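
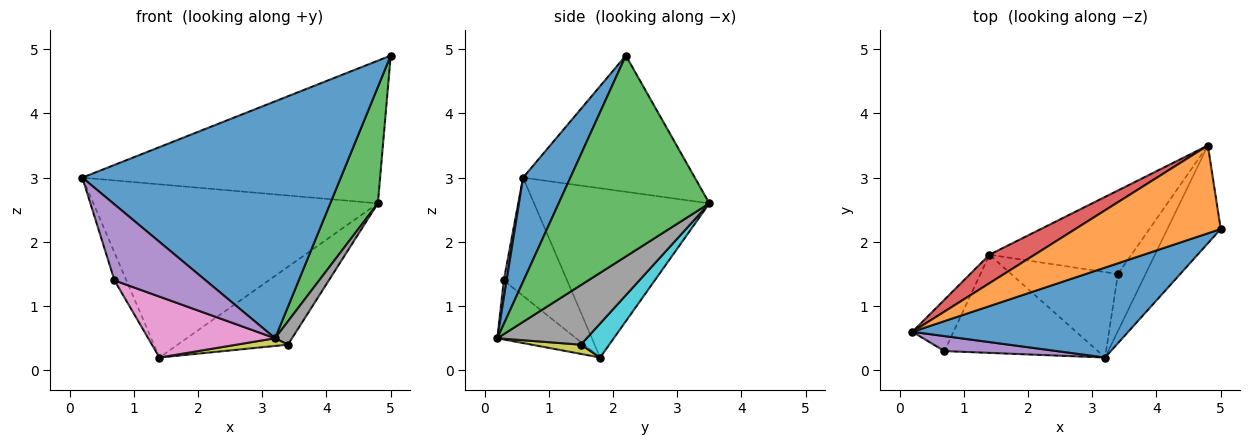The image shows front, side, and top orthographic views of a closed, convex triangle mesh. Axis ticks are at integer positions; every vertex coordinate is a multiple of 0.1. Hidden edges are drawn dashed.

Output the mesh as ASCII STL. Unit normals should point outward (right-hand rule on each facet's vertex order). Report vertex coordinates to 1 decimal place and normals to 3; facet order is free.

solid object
 facet normal 0.169 -0.921 0.350
  outer loop
   vertex 3.2 0.2 0.5
   vertex 5.0 2.2 4.9
   vertex 0.2 0.6 3.0
  endloop
 endfacet
 facet normal -0.441 0.764 0.470
  outer loop
   vertex 4.8 3.5 2.6
   vertex 0.2 0.6 3.0
   vertex 5.0 2.2 4.9
  endloop
 endfacet
 facet normal 0.924 -0.292 -0.245
  outer loop
   vertex 4.8 3.5 2.6
   vertex 5.0 2.2 4.9
   vertex 3.2 0.2 0.5
  endloop
 endfacet
 facet normal -0.519 0.843 0.139
  outer loop
   vertex 1.4 1.8 0.2
   vertex 0.2 0.6 3.0
   vertex 4.8 3.5 2.6
  endloop
 endfacet
 facet normal 0.030 -0.981 0.193
  outer loop
   vertex 0.7 0.3 1.4
   vertex 3.2 0.2 0.5
   vertex 0.2 0.6 3.0
  endloop
 endfacet
 facet normal -0.930 0.175 -0.323
  outer loop
   vertex 0.7 0.3 1.4
   vertex 0.2 0.6 3.0
   vertex 1.4 1.8 0.2
  endloop
 endfacet
 facet normal -0.311 -0.501 -0.808
  outer loop
   vertex 0.7 0.3 1.4
   vertex 1.4 1.8 0.2
   vertex 3.2 0.2 0.5
  endloop
 endfacet
 facet normal 0.894 -0.169 -0.415
  outer loop
   vertex 3.4 1.5 0.4
   vertex 4.8 3.5 2.6
   vertex 3.2 0.2 0.5
  endloop
 endfacet
 facet normal 0.086 -0.090 -0.992
  outer loop
   vertex 3.4 1.5 0.4
   vertex 3.2 0.2 0.5
   vertex 1.4 1.8 0.2
  endloop
 endfacet
 facet normal 0.173 0.672 -0.720
  outer loop
   vertex 3.4 1.5 0.4
   vertex 1.4 1.8 0.2
   vertex 4.8 3.5 2.6
  endloop
 endfacet
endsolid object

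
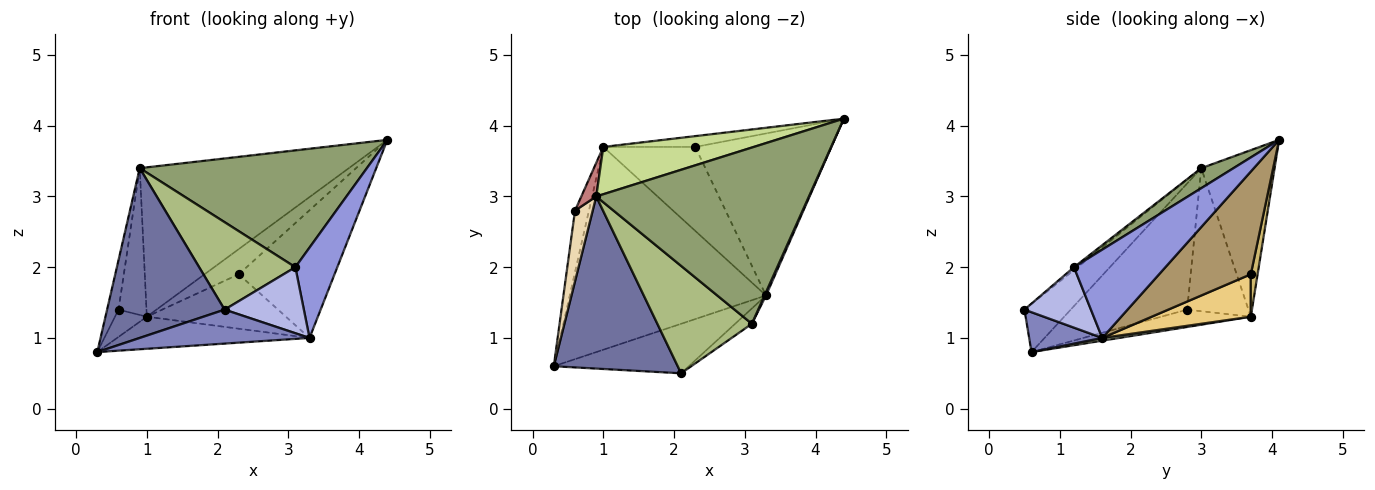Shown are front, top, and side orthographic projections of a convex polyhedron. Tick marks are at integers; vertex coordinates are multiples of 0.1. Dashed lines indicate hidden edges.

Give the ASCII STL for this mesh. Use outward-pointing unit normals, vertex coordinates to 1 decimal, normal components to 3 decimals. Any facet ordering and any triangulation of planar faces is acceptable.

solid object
 facet normal -0.266 -0.677 0.686
  outer loop
   vertex 0.9 3.0 3.4
   vertex 0.3 0.6 0.8
   vertex 2.1 0.5 1.4
  endloop
 endfacet
 facet normal 0.237 -0.549 -0.801
  outer loop
   vertex 3.3 1.6 1.0
   vertex 2.1 0.5 1.4
   vertex 0.3 0.6 0.8
  endloop
 endfacet
 facet normal 0.909 -0.417 0.015
  outer loop
   vertex 3.1 1.2 2.0
   vertex 3.3 1.6 1.0
   vertex 4.4 4.1 3.8
  endloop
 endfacet
 facet normal 0.633 -0.754 -0.175
  outer loop
   vertex 3.1 1.2 2.0
   vertex 2.1 0.5 1.4
   vertex 3.3 1.6 1.0
  endloop
 endfacet
 facet normal 0.078 -0.551 0.831
  outer loop
   vertex 3.1 1.2 2.0
   vertex 4.4 4.1 3.8
   vertex 0.9 3.0 3.4
  endloop
 endfacet
 facet normal -0.023 -0.631 0.775
  outer loop
   vertex 3.1 1.2 2.0
   vertex 0.9 3.0 3.4
   vertex 2.1 0.5 1.4
  endloop
 endfacet
 facet normal -0.317 0.904 0.286
  outer loop
   vertex 1.0 3.7 1.3
   vertex 0.9 3.0 3.4
   vertex 4.4 4.1 3.8
  endloop
 endfacet
 facet normal 0.014 0.156 -0.988
  outer loop
   vertex 1.0 3.7 1.3
   vertex 3.3 1.6 1.0
   vertex 0.3 0.6 0.8
  endloop
 endfacet
 facet normal 0.510 0.532 -0.676
  outer loop
   vertex 2.3 3.7 1.9
   vertex 4.4 4.1 3.8
   vertex 3.3 1.6 1.0
  endloop
 endfacet
 facet normal 0.179 0.904 -0.388
  outer loop
   vertex 2.3 3.7 1.9
   vertex 1.0 3.7 1.3
   vertex 4.4 4.1 3.8
  endloop
 endfacet
 facet normal 0.361 0.507 -0.782
  outer loop
   vertex 2.3 3.7 1.9
   vertex 3.3 1.6 1.0
   vertex 1.0 3.7 1.3
  endloop
 endfacet
 facet normal -0.986 0.097 0.138
  outer loop
   vertex 0.6 2.8 1.4
   vertex 0.3 0.6 0.8
   vertex 0.9 3.0 3.4
  endloop
 endfacet
 facet normal -0.752 0.267 -0.603
  outer loop
   vertex 0.6 2.8 1.4
   vertex 1.0 3.7 1.3
   vertex 0.3 0.6 0.8
  endloop
 endfacet
 facet normal -0.906 0.413 0.095
  outer loop
   vertex 0.6 2.8 1.4
   vertex 0.9 3.0 3.4
   vertex 1.0 3.7 1.3
  endloop
 endfacet
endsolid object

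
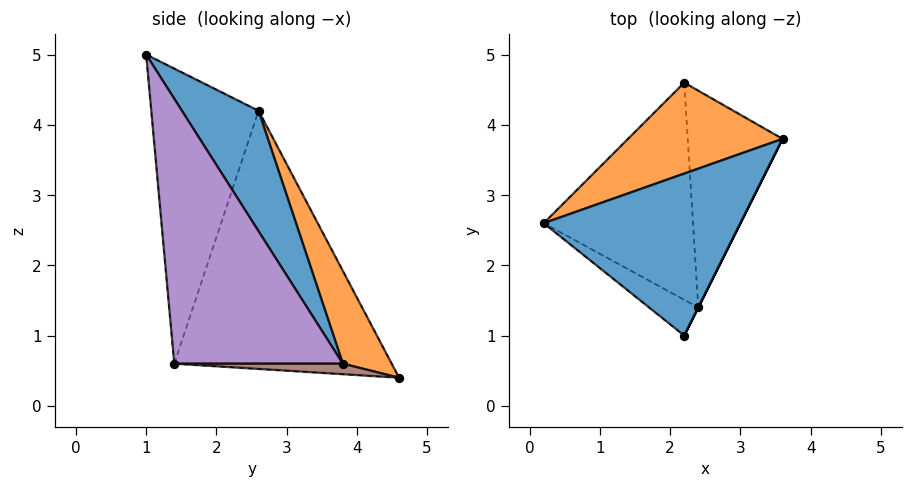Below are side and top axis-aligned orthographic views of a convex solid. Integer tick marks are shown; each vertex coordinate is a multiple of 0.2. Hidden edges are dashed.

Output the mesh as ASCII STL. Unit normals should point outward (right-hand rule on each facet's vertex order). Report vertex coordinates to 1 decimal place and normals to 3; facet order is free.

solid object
 facet normal 0.355 0.733 0.580
  outer loop
   vertex 2.2 1.0 5.0
   vertex 3.6 3.8 0.6
   vertex 0.2 2.6 4.2
  endloop
 endfacet
 facet normal 0.344 0.744 0.573
  outer loop
   vertex 2.2 4.6 0.4
   vertex 0.2 2.6 4.2
   vertex 3.6 3.8 0.6
  endloop
 endfacet
 facet normal -0.597 -0.796 -0.100
  outer loop
   vertex 2.4 1.4 0.6
   vertex 2.2 1.0 5.0
   vertex 0.2 2.6 4.2
  endloop
 endfacet
 facet normal -0.863 -0.085 -0.499
  outer loop
   vertex 2.4 1.4 0.6
   vertex 0.2 2.6 4.2
   vertex 2.2 4.6 0.4
  endloop
 endfacet
 facet normal 0.894 -0.447 0.000
  outer loop
   vertex 2.4 1.4 0.6
   vertex 3.6 3.8 0.6
   vertex 2.2 1.0 5.0
  endloop
 endfacet
 facet normal 0.110 -0.055 -0.992
  outer loop
   vertex 2.4 1.4 0.6
   vertex 2.2 4.6 0.4
   vertex 3.6 3.8 0.6
  endloop
 endfacet
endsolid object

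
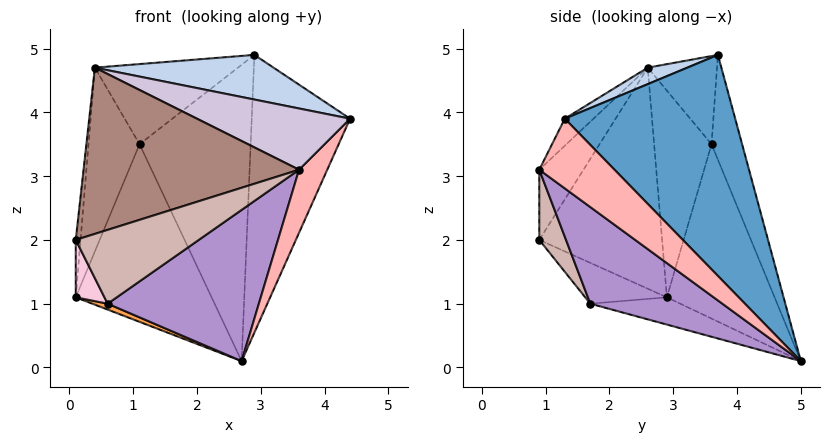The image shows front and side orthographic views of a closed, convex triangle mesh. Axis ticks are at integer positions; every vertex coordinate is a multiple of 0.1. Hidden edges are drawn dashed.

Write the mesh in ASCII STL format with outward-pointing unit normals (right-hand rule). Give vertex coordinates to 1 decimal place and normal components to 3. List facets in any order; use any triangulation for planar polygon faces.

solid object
 facet normal 0.862 0.497 0.099
  outer loop
   vertex 2.9 3.7 4.9
   vertex 4.4 1.3 3.9
   vertex 2.7 5.0 0.1
  endloop
 endfacet
 facet normal 0.076 -0.343 0.936
  outer loop
   vertex 0.4 2.6 4.7
   vertex 4.4 1.3 3.9
   vertex 2.9 3.7 4.9
  endloop
 endfacet
 facet normal -0.320 -0.054 -0.946
  outer loop
   vertex 0.6 1.7 1.0
   vertex 0.1 2.9 1.1
   vertex 2.7 5.0 0.1
  endloop
 endfacet
 facet normal -0.621 0.783 0.030
  outer loop
   vertex 1.1 3.6 3.5
   vertex 2.7 5.0 0.1
   vertex 0.1 2.9 1.1
  endloop
 endfacet
 facet normal -0.742 0.660 0.117
  outer loop
   vertex 1.1 3.6 3.5
   vertex 0.1 2.9 1.1
   vertex 0.4 2.6 4.7
  endloop
 endfacet
 facet normal -0.256 0.930 0.263
  outer loop
   vertex 1.1 3.6 3.5
   vertex 2.9 3.7 4.9
   vertex 2.7 5.0 0.1
  endloop
 endfacet
 facet normal -0.390 0.806 0.444
  outer loop
   vertex 1.1 3.6 3.5
   vertex 0.4 2.6 4.7
   vertex 2.9 3.7 4.9
  endloop
 endfacet
 facet normal 0.745 -0.279 -0.605
  outer loop
   vertex 3.6 0.9 3.1
   vertex 2.7 5.0 0.1
   vertex 4.4 1.3 3.9
  endloop
 endfacet
 facet normal 0.416 -0.476 -0.775
  outer loop
   vertex 3.6 0.9 3.1
   vertex 0.6 1.7 1.0
   vertex 2.7 5.0 0.1
  endloop
 endfacet
 facet normal -0.153 -0.814 0.560
  outer loop
   vertex 3.6 0.9 3.1
   vertex 4.4 1.3 3.9
   vertex 0.4 2.6 4.7
  endloop
 endfacet
 facet normal -0.169 -0.825 0.539
  outer loop
   vertex 0.1 0.9 2.0
   vertex 3.6 0.9 3.1
   vertex 0.4 2.6 4.7
  endloop
 endfacet
 facet normal 0.176 -0.810 -0.560
  outer loop
   vertex 0.1 0.9 2.0
   vertex 0.6 1.7 1.0
   vertex 3.6 0.9 3.1
  endloop
 endfacet
 facet normal -0.996 0.039 0.086
  outer loop
   vertex 0.1 0.9 2.0
   vertex 0.4 2.6 4.7
   vertex 0.1 2.9 1.1
  endloop
 endfacet
 facet normal -0.759 -0.267 -0.593
  outer loop
   vertex 0.1 0.9 2.0
   vertex 0.1 2.9 1.1
   vertex 0.6 1.7 1.0
  endloop
 endfacet
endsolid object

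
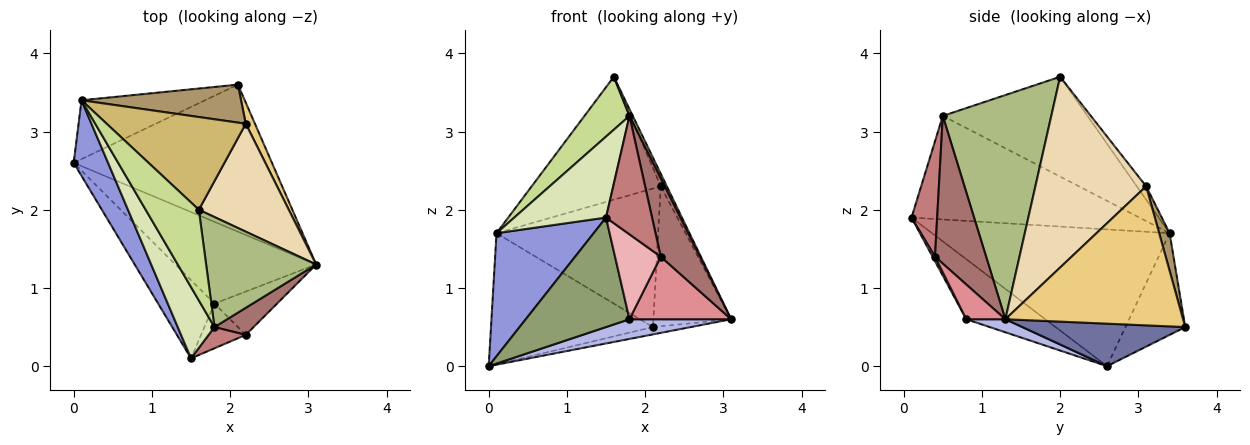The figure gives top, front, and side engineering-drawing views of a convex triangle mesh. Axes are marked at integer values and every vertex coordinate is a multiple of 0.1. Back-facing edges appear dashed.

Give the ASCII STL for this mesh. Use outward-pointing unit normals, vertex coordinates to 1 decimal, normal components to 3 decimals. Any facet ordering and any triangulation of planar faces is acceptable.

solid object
 facet normal 0.209 0.049 -0.977
  outer loop
   vertex 2.1 3.6 0.5
   vertex 3.1 1.3 0.6
   vertex 0.0 2.6 0.0
  endloop
 endfacet
 facet normal -0.319 0.865 -0.388
  outer loop
   vertex 0.1 3.4 1.7
   vertex 2.1 3.6 0.5
   vertex 0.0 2.6 0.0
  endloop
 endfacet
 facet normal -0.902 -0.369 0.227
  outer loop
   vertex 0.1 3.4 1.7
   vertex 0.0 2.6 0.0
   vertex 1.5 0.1 1.9
  endloop
 endfacet
 facet normal 0.090 -0.233 -0.968
  outer loop
   vertex 1.8 0.8 0.6
   vertex 0.0 2.6 0.0
   vertex 3.1 1.3 0.6
  endloop
 endfacet
 facet normal -0.527 -0.692 -0.494
  outer loop
   vertex 1.8 0.8 0.6
   vertex 1.5 0.1 1.9
   vertex 0.0 2.6 0.0
  endloop
 endfacet
 facet normal 0.897 -0.027 0.440
  outer loop
   vertex 1.8 0.5 3.2
   vertex 3.1 1.3 0.6
   vertex 1.6 2.0 3.7
  endloop
 endfacet
 facet normal -0.851 -0.265 0.453
  outer loop
   vertex 1.8 0.5 3.2
   vertex 1.6 2.0 3.7
   vertex 0.1 3.4 1.7
  endloop
 endfacet
 facet normal -0.881 -0.355 0.313
  outer loop
   vertex 1.8 0.5 3.2
   vertex 0.1 3.4 1.7
   vertex 1.5 0.1 1.9
  endloop
 endfacet
 facet normal 0.062 0.963 0.264
  outer loop
   vertex 2.2 3.1 2.3
   vertex 2.1 3.6 0.5
   vertex 0.1 3.4 1.7
  endloop
 endfacet
 facet normal -0.058 0.797 0.601
  outer loop
   vertex 2.2 3.1 2.3
   vertex 0.1 3.4 1.7
   vertex 1.6 2.0 3.7
  endloop
 endfacet
 facet normal 0.914 0.400 0.060
  outer loop
   vertex 2.2 3.1 2.3
   vertex 3.1 1.3 0.6
   vertex 2.1 3.6 0.5
  endloop
 endfacet
 facet normal 0.903 0.049 0.426
  outer loop
   vertex 2.2 3.1 2.3
   vertex 1.6 2.0 3.7
   vertex 3.1 1.3 0.6
  endloop
 endfacet
 facet normal 0.777 -0.594 0.206
  outer loop
   vertex 2.2 0.4 1.4
   vertex 3.1 1.3 0.6
   vertex 1.8 0.5 3.2
  endloop
 endfacet
 facet normal 0.480 -0.863 0.155
  outer loop
   vertex 2.2 0.4 1.4
   vertex 1.8 0.5 3.2
   vertex 1.5 0.1 1.9
  endloop
 endfacet
 facet normal 0.302 -0.784 -0.543
  outer loop
   vertex 2.2 0.4 1.4
   vertex 1.8 0.8 0.6
   vertex 3.1 1.3 0.6
  endloop
 endfacet
 facet normal 0.047 -0.884 -0.465
  outer loop
   vertex 2.2 0.4 1.4
   vertex 1.5 0.1 1.9
   vertex 1.8 0.8 0.6
  endloop
 endfacet
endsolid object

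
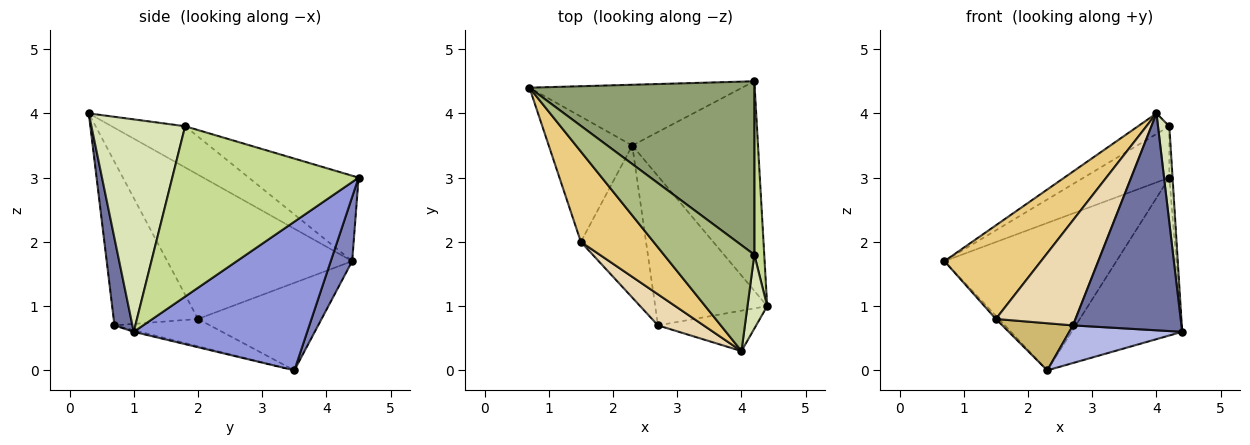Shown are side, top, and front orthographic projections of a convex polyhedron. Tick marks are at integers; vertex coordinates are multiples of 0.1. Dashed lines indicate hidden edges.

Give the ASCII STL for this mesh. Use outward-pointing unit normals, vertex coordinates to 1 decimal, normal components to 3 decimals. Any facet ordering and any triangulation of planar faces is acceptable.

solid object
 facet normal 0.161 -0.970 -0.181
  outer loop
   vertex 2.7 0.7 0.7
   vertex 4.4 1.0 0.6
   vertex 4.0 0.3 4.0
  endloop
 endfacet
 facet normal 0.114 0.918 -0.379
  outer loop
   vertex 2.3 3.5 0.0
   vertex 0.7 4.4 1.7
   vertex 4.2 4.5 3.0
  endloop
 endfacet
 facet normal 0.687 0.437 -0.581
  outer loop
   vertex 2.3 3.5 0.0
   vertex 4.2 4.5 3.0
   vertex 4.4 1.0 0.6
  endloop
 endfacet
 facet normal -0.014 -0.244 -0.970
  outer loop
   vertex 2.3 3.5 0.0
   vertex 4.4 1.0 0.6
   vertex 2.7 0.7 0.7
  endloop
 endfacet
 facet normal -0.342 0.267 0.901
  outer loop
   vertex 4.2 1.8 3.8
   vertex 4.2 4.5 3.0
   vertex 0.7 4.4 1.7
  endloop
 endfacet
 facet normal -0.408 0.174 0.896
  outer loop
   vertex 4.2 1.8 3.8
   vertex 0.7 4.4 1.7
   vertex 4.0 0.3 4.0
  endloop
 endfacet
 facet normal 0.998 0.017 0.058
  outer loop
   vertex 4.2 1.8 3.8
   vertex 4.4 1.0 0.6
   vertex 4.2 4.5 3.0
  endloop
 endfacet
 facet normal 0.989 -0.120 0.092
  outer loop
   vertex 4.2 1.8 3.8
   vertex 4.0 0.3 4.0
   vertex 4.4 1.0 0.6
  endloop
 endfacet
 facet normal -0.723 0.018 -0.690
  outer loop
   vertex 1.5 2.0 0.8
   vertex 0.7 4.4 1.7
   vertex 2.3 3.5 0.0
  endloop
 endfacet
 facet normal -0.372 -0.275 -0.887
  outer loop
   vertex 1.5 2.0 0.8
   vertex 2.3 3.5 0.0
   vertex 2.7 0.7 0.7
  endloop
 endfacet
 facet normal -0.809 -0.423 0.408
  outer loop
   vertex 1.5 2.0 0.8
   vertex 4.0 0.3 4.0
   vertex 0.7 4.4 1.7
  endloop
 endfacet
 facet normal -0.712 -0.673 0.199
  outer loop
   vertex 1.5 2.0 0.8
   vertex 2.7 0.7 0.7
   vertex 4.0 0.3 4.0
  endloop
 endfacet
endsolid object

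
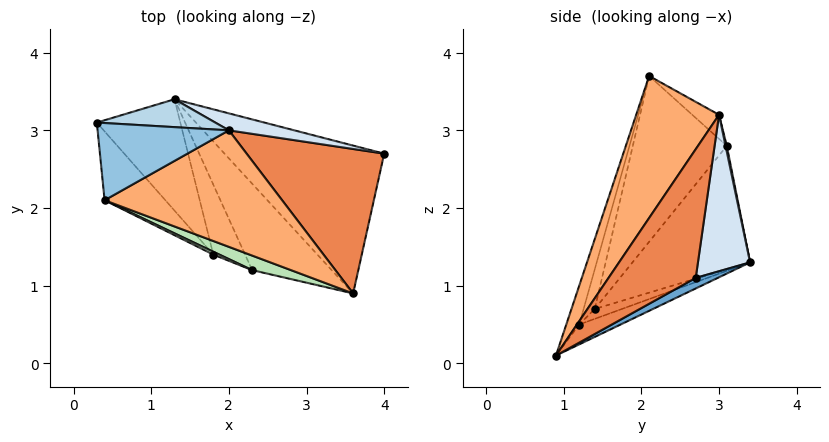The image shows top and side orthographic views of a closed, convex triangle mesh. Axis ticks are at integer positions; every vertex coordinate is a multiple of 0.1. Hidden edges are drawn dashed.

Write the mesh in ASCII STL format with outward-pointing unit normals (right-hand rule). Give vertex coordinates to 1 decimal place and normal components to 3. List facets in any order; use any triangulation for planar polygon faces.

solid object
 facet normal 0.058 0.475 -0.878
  outer loop
   vertex 1.3 3.4 1.3
   vertex 4.0 2.7 1.1
   vertex 3.6 0.9 0.1
  endloop
 endfacet
 facet normal -0.136 0.655 0.743
  outer loop
   vertex 2.0 3.0 3.2
   vertex 0.3 3.1 2.8
   vertex 0.4 2.1 3.7
  endloop
 endfacet
 facet normal 0.010 0.979 0.202
  outer loop
   vertex 2.0 3.0 3.2
   vertex 1.3 3.4 1.3
   vertex 0.3 3.1 2.8
  endloop
 endfacet
 facet normal 0.257 0.960 0.108
  outer loop
   vertex 2.0 3.0 3.2
   vertex 4.0 2.7 1.1
   vertex 1.3 3.4 1.3
  endloop
 endfacet
 facet normal 0.597 -0.487 0.638
  outer loop
   vertex 2.0 3.0 3.2
   vertex 3.6 0.9 0.1
   vertex 4.0 2.7 1.1
  endloop
 endfacet
 facet normal 0.517 -0.560 0.647
  outer loop
   vertex 2.0 3.0 3.2
   vertex 0.4 2.1 3.7
   vertex 3.6 0.9 0.1
  endloop
 endfacet
 facet normal -0.828 -0.039 -0.560
  outer loop
   vertex 1.8 1.4 0.7
   vertex 0.3 3.1 2.8
   vertex 1.3 3.4 1.3
  endloop
 endfacet
 facet normal -0.871 -0.374 -0.319
  outer loop
   vertex 1.8 1.4 0.7
   vertex 0.4 2.1 3.7
   vertex 0.3 3.1 2.8
  endloop
 endfacet
 facet normal -0.236 0.236 -0.943
  outer loop
   vertex 2.3 1.2 0.5
   vertex 1.3 3.4 1.3
   vertex 3.6 0.9 0.1
  endloop
 endfacet
 facet normal -0.291 0.208 -0.934
  outer loop
   vertex 2.3 1.2 0.5
   vertex 1.8 1.4 0.7
   vertex 1.3 3.4 1.3
  endloop
 endfacet
 facet normal -0.171 -0.970 0.171
  outer loop
   vertex 2.3 1.2 0.5
   vertex 3.6 0.9 0.1
   vertex 0.4 2.1 3.7
  endloop
 endfacet
 facet normal -0.352 -0.934 0.054
  outer loop
   vertex 2.3 1.2 0.5
   vertex 0.4 2.1 3.7
   vertex 1.8 1.4 0.7
  endloop
 endfacet
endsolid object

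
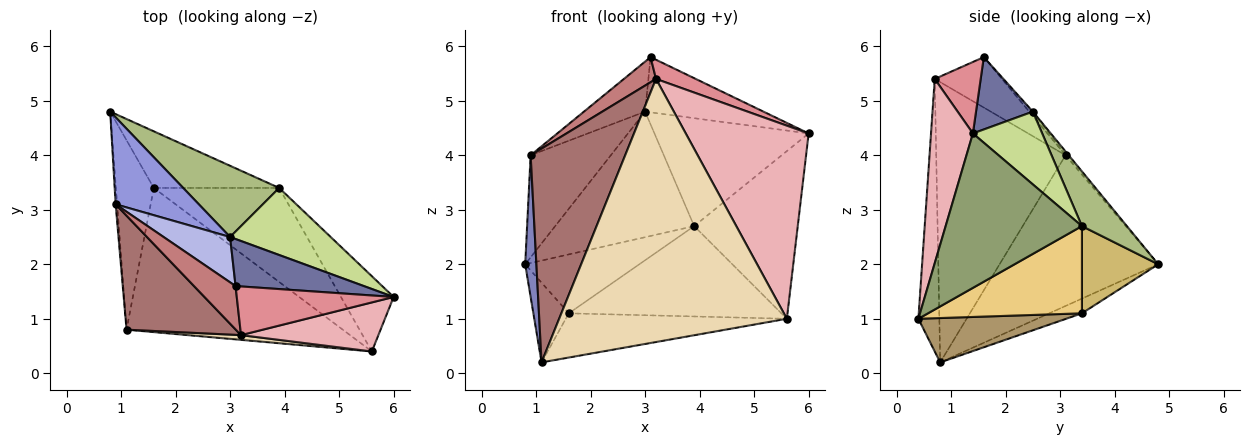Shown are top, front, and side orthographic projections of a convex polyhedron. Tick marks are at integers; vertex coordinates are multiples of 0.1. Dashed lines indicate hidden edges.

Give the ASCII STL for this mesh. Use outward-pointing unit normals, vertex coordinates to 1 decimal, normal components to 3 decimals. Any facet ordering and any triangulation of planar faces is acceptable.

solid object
 facet normal 0.343 0.715 0.609
  outer loop
   vertex 3.0 2.5 4.8
   vertex 3.1 1.6 5.8
   vertex 6.0 1.4 4.4
  endloop
 endfacet
 facet normal -0.997 -0.070 -0.010
  outer loop
   vertex 0.9 3.1 4.0
   vertex 0.8 4.8 2.0
   vertex 1.1 0.8 0.2
  endloop
 endfacet
 facet normal -0.030 0.761 0.648
  outer loop
   vertex 0.9 3.1 4.0
   vertex 3.0 2.5 4.8
   vertex 0.8 4.8 2.0
  endloop
 endfacet
 facet normal -0.044 0.740 0.671
  outer loop
   vertex 0.9 3.1 4.0
   vertex 3.1 1.6 5.8
   vertex 3.0 2.5 4.8
  endloop
 endfacet
 facet normal 0.768 0.584 -0.262
  outer loop
   vertex 3.9 3.4 2.7
   vertex 6.0 1.4 4.4
   vertex 5.6 0.4 1.0
  endloop
 endfacet
 facet normal 0.271 0.837 0.475
  outer loop
   vertex 3.9 3.4 2.7
   vertex 0.8 4.8 2.0
   vertex 3.0 2.5 4.8
  endloop
 endfacet
 facet normal 0.357 0.794 0.493
  outer loop
   vertex 3.9 3.4 2.7
   vertex 3.0 2.5 4.8
   vertex 6.0 1.4 4.4
  endloop
 endfacet
 facet normal -0.337 0.365 -0.868
  outer loop
   vertex 1.6 3.4 1.1
   vertex 1.1 0.8 0.2
   vertex 0.8 4.8 2.0
  endloop
 endfacet
 facet normal 0.192 0.288 -0.938
  outer loop
   vertex 1.6 3.4 1.1
   vertex 5.6 0.4 1.0
   vertex 1.1 0.8 0.2
  endloop
 endfacet
 facet normal 0.434 0.649 -0.624
  outer loop
   vertex 1.6 3.4 1.1
   vertex 0.8 4.8 2.0
   vertex 3.9 3.4 2.7
  endloop
 endfacet
 facet normal 0.448 0.619 -0.645
  outer loop
   vertex 1.6 3.4 1.1
   vertex 3.9 3.4 2.7
   vertex 5.6 0.4 1.0
  endloop
 endfacet
 facet normal -0.092 -0.996 0.018
  outer loop
   vertex 3.2 0.7 5.4
   vertex 1.1 0.8 0.2
   vertex 5.6 0.4 1.0
  endloop
 endfacet
 facet normal -0.770 -0.563 0.300
  outer loop
   vertex 3.2 0.7 5.4
   vertex 0.9 3.1 4.0
   vertex 1.1 0.8 0.2
  endloop
 endfacet
 facet normal -0.724 -0.346 0.597
  outer loop
   vertex 3.2 0.7 5.4
   vertex 3.1 1.6 5.8
   vertex 0.9 3.1 4.0
  endloop
 endfacet
 facet normal 0.390 -0.337 0.857
  outer loop
   vertex 3.2 0.7 5.4
   vertex 6.0 1.4 4.4
   vertex 3.1 1.6 5.8
  endloop
 endfacet
 facet normal 0.314 -0.920 0.234
  outer loop
   vertex 3.2 0.7 5.4
   vertex 5.6 0.4 1.0
   vertex 6.0 1.4 4.4
  endloop
 endfacet
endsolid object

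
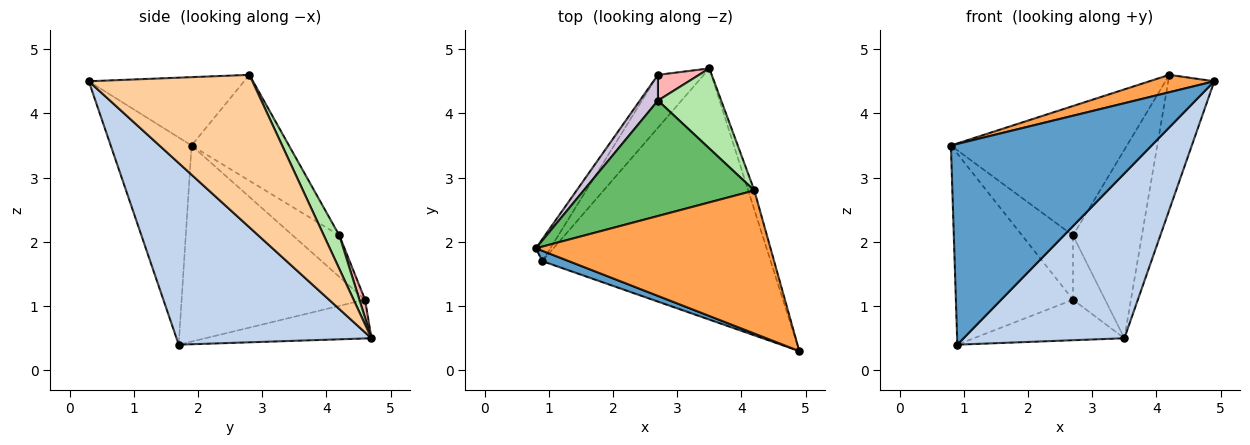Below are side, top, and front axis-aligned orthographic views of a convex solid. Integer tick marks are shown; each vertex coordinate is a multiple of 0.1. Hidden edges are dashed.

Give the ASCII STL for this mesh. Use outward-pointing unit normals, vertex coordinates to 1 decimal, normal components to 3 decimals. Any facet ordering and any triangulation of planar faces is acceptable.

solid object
 facet normal -0.373 -0.927 0.048
  outer loop
   vertex 0.9 1.7 0.4
   vertex 4.9 0.3 4.5
   vertex 0.8 1.9 3.5
  endloop
 endfacet
 facet normal 0.554 -0.457 -0.696
  outer loop
   vertex 0.9 1.7 0.4
   vertex 3.5 4.7 0.5
   vertex 4.9 0.3 4.5
  endloop
 endfacet
 facet normal -0.278 -0.116 0.954
  outer loop
   vertex 4.2 2.8 4.6
   vertex 0.8 1.9 3.5
   vertex 4.9 0.3 4.5
  endloop
 endfacet
 facet normal 0.962 0.271 -0.039
  outer loop
   vertex 4.2 2.8 4.6
   vertex 4.9 0.3 4.5
   vertex 3.5 4.7 0.5
  endloop
 endfacet
 facet normal -0.382 0.690 0.615
  outer loop
   vertex 2.7 4.2 2.1
   vertex 0.8 1.9 3.5
   vertex 4.2 2.8 4.6
  endloop
 endfacet
 facet normal 0.203 0.901 0.383
  outer loop
   vertex 2.7 4.2 2.1
   vertex 4.2 2.8 4.6
   vertex 3.5 4.7 0.5
  endloop
 endfacet
 facet normal -0.557 0.505 -0.659
  outer loop
   vertex 2.7 4.6 1.1
   vertex 3.5 4.7 0.5
   vertex 0.9 1.7 0.4
  endloop
 endfacet
 facet normal 0.160 0.916 0.367
  outer loop
   vertex 2.7 4.6 1.1
   vertex 2.7 4.2 2.1
   vertex 3.5 4.7 0.5
  endloop
 endfacet
 facet normal -0.841 0.537 -0.062
  outer loop
   vertex 2.7 4.6 1.1
   vertex 0.9 1.7 0.4
   vertex 0.8 1.9 3.5
  endloop
 endfacet
 facet normal -0.648 0.707 0.283
  outer loop
   vertex 2.7 4.6 1.1
   vertex 0.8 1.9 3.5
   vertex 2.7 4.2 2.1
  endloop
 endfacet
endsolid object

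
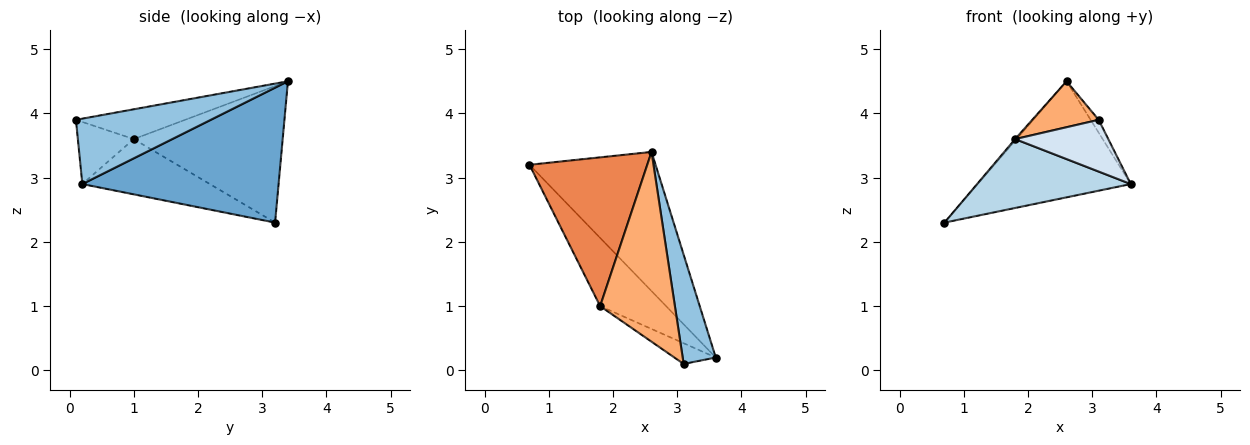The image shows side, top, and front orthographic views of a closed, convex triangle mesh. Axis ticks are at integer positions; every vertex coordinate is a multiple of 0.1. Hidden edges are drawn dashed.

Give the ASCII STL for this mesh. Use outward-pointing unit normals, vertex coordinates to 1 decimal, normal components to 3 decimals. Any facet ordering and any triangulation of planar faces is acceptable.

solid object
 facet normal 0.635 0.495 -0.593
  outer loop
   vertex 2.6 3.4 4.5
   vertex 3.6 0.2 2.9
   vertex 0.7 3.2 2.3
  endloop
 endfacet
 facet normal 0.891 0.053 0.451
  outer loop
   vertex 3.1 0.1 3.9
   vertex 3.6 0.2 2.9
   vertex 2.6 3.4 4.5
  endloop
 endfacet
 facet normal -0.508 -0.612 -0.606
  outer loop
   vertex 1.8 1.0 3.6
   vertex 0.7 3.2 2.3
   vertex 3.6 0.2 2.9
  endloop
 endfacet
 facet normal -0.487 -0.811 -0.324
  outer loop
   vertex 1.8 1.0 3.6
   vertex 3.6 0.2 2.9
   vertex 3.1 0.1 3.9
  endloop
 endfacet
 facet normal -0.757 0.007 0.653
  outer loop
   vertex 1.8 1.0 3.6
   vertex 2.6 3.4 4.5
   vertex 0.7 3.2 2.3
  endloop
 endfacet
 facet normal -0.361 -0.219 0.906
  outer loop
   vertex 1.8 1.0 3.6
   vertex 3.1 0.1 3.9
   vertex 2.6 3.4 4.5
  endloop
 endfacet
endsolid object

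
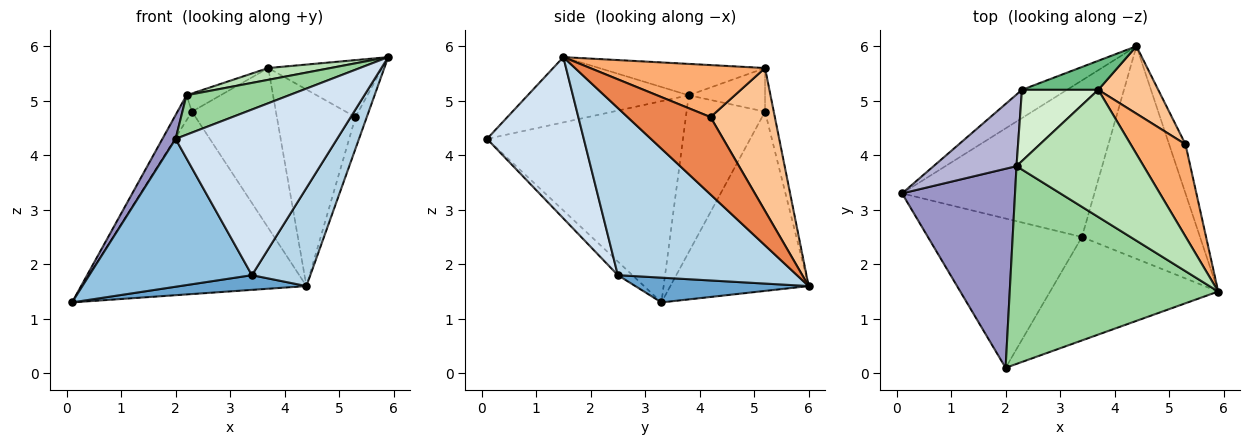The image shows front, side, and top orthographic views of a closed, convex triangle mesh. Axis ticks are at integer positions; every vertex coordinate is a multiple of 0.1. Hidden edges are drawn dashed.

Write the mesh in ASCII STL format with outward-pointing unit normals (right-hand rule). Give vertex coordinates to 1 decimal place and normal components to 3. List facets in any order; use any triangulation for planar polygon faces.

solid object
 facet normal 0.127 -0.093 -0.988
  outer loop
   vertex 3.4 2.5 1.8
   vertex 0.1 3.3 1.3
   vertex 4.4 6.0 1.6
  endloop
 endfacet
 facet normal -0.063 -0.702 -0.709
  outer loop
   vertex 3.4 2.5 1.8
   vertex 2.0 0.1 4.3
   vertex 0.1 3.3 1.3
  endloop
 endfacet
 facet normal 0.789 -0.257 -0.558
  outer loop
   vertex 3.4 2.5 1.8
   vertex 4.4 6.0 1.6
   vertex 5.9 1.5 5.8
  endloop
 endfacet
 facet normal 0.453 -0.756 -0.472
  outer loop
   vertex 3.4 2.5 1.8
   vertex 5.9 1.5 5.8
   vertex 2.0 0.1 4.3
  endloop
 endfacet
 facet normal 0.970 0.132 -0.205
  outer loop
   vertex 5.3 4.2 4.7
   vertex 5.9 1.5 5.8
   vertex 4.4 6.0 1.6
  endloop
 endfacet
 facet normal 0.628 0.409 0.662
  outer loop
   vertex 5.3 4.2 4.7
   vertex 3.7 5.2 5.6
   vertex 5.9 1.5 5.8
  endloop
 endfacet
 facet normal 0.612 0.748 0.257
  outer loop
   vertex 5.3 4.2 4.7
   vertex 4.4 6.0 1.6
   vertex 3.7 5.2 5.6
  endloop
 endfacet
 facet normal -0.521 0.844 -0.131
  outer loop
   vertex 2.3 5.2 4.8
   vertex 4.4 6.0 1.6
   vertex 0.1 3.3 1.3
  endloop
 endfacet
 facet normal -0.102 0.979 0.178
  outer loop
   vertex 2.3 5.2 4.8
   vertex 3.7 5.2 5.6
   vertex 4.4 6.0 1.6
  endloop
 endfacet
 facet normal -0.294 -0.187 0.938
  outer loop
   vertex 2.2 3.8 5.1
   vertex 2.0 0.1 4.3
   vertex 5.9 1.5 5.8
  endloop
 endfacet
 facet normal -0.239 -0.090 0.967
  outer loop
   vertex 2.2 3.8 5.1
   vertex 5.9 1.5 5.8
   vertex 3.7 5.2 5.6
  endloop
 endfacet
 facet normal -0.484 0.216 0.848
  outer loop
   vertex 2.2 3.8 5.1
   vertex 3.7 5.2 5.6
   vertex 2.3 5.2 4.8
  endloop
 endfacet
 facet normal -0.870 -0.059 0.489
  outer loop
   vertex 2.2 3.8 5.1
   vertex 0.1 3.3 1.3
   vertex 2.0 0.1 4.3
  endloop
 endfacet
 facet normal -0.873 0.161 0.461
  outer loop
   vertex 2.2 3.8 5.1
   vertex 2.3 5.2 4.8
   vertex 0.1 3.3 1.3
  endloop
 endfacet
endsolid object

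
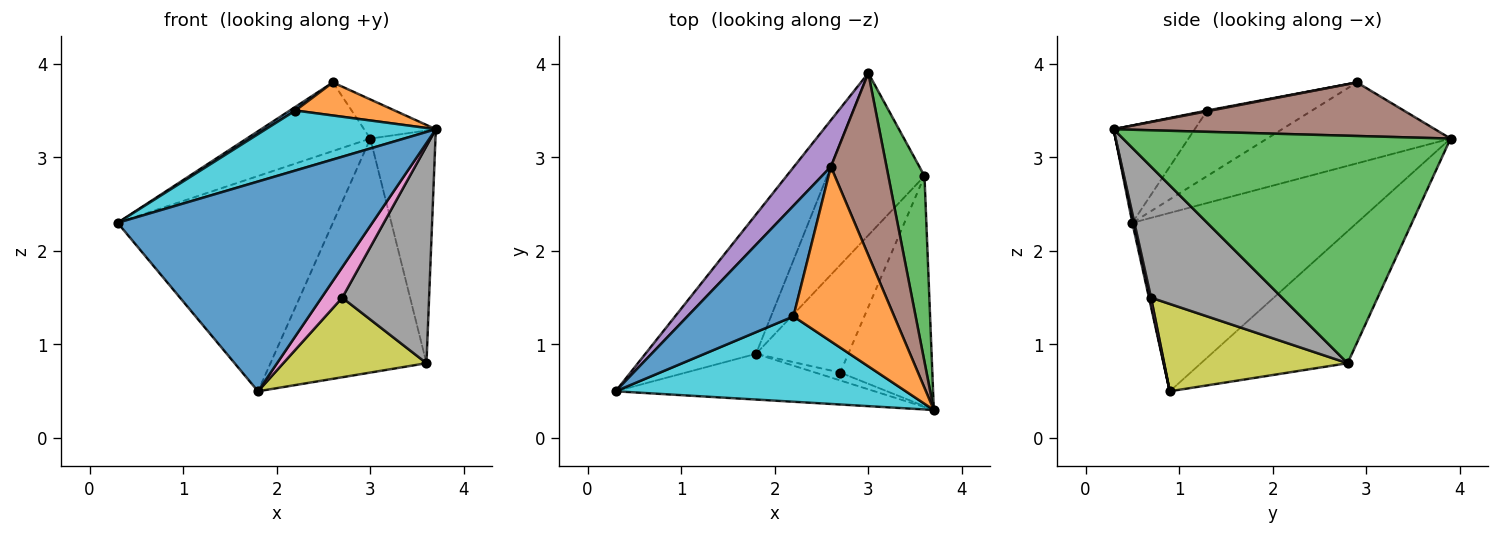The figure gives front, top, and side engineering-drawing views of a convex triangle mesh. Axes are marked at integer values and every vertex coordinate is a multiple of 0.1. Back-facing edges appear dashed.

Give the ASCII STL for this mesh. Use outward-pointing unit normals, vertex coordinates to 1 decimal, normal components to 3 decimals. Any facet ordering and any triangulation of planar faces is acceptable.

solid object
 facet normal 0.005 -0.977 -0.213
  outer loop
   vertex 1.8 0.9 0.5
   vertex 3.7 0.3 3.3
   vertex 0.3 0.5 2.3
  endloop
 endfacet
 facet normal -0.659 0.631 -0.409
  outer loop
   vertex 1.8 0.9 0.5
   vertex 0.3 0.5 2.3
   vertex 3.0 3.9 3.2
  endloop
 endfacet
 facet normal 0.969 0.193 0.154
  outer loop
   vertex 3.6 2.8 0.8
   vertex 3.0 3.9 3.2
   vertex 3.7 0.3 3.3
  endloop
 endfacet
 facet normal -0.611 0.650 -0.451
  outer loop
   vertex 3.6 2.8 0.8
   vertex 1.8 0.9 0.5
   vertex 3.0 3.9 3.2
  endloop
 endfacet
 facet normal -0.776 0.523 0.354
  outer loop
   vertex 2.6 2.9 3.8
   vertex 3.0 3.9 3.2
   vertex 0.3 0.5 2.3
  endloop
 endfacet
 facet normal 0.685 0.153 0.712
  outer loop
   vertex 2.6 2.9 3.8
   vertex 3.7 0.3 3.3
   vertex 3.0 3.9 3.2
  endloop
 endfacet
 facet normal 0.062 -0.966 -0.249
  outer loop
   vertex 2.7 0.7 1.5
   vertex 3.7 0.3 3.3
   vertex 1.8 0.9 0.5
  endloop
 endfacet
 facet normal 0.719 -0.477 -0.505
  outer loop
   vertex 2.7 0.7 1.5
   vertex 3.6 2.8 0.8
   vertex 3.7 0.3 3.3
  endloop
 endfacet
 facet normal 0.606 -0.473 -0.640
  outer loop
   vertex 2.7 0.7 1.5
   vertex 1.8 0.9 0.5
   vertex 3.6 2.8 0.8
  endloop
 endfacet
 facet normal -0.265 -0.555 0.789
  outer loop
   vertex 2.2 1.3 3.5
   vertex 0.3 0.5 2.3
   vertex 3.7 0.3 3.3
  endloop
 endfacet
 facet normal -0.525 -0.028 0.850
  outer loop
   vertex 2.2 1.3 3.5
   vertex 2.6 2.9 3.8
   vertex 0.3 0.5 2.3
  endloop
 endfacet
 facet normal 0.007 -0.186 0.983
  outer loop
   vertex 2.2 1.3 3.5
   vertex 3.7 0.3 3.3
   vertex 2.6 2.9 3.8
  endloop
 endfacet
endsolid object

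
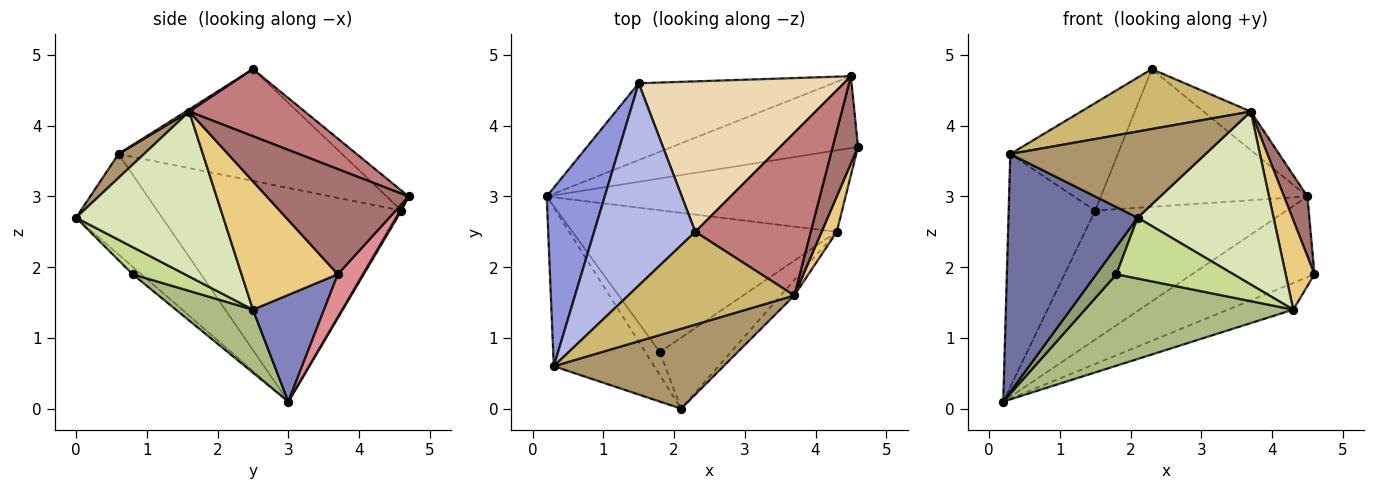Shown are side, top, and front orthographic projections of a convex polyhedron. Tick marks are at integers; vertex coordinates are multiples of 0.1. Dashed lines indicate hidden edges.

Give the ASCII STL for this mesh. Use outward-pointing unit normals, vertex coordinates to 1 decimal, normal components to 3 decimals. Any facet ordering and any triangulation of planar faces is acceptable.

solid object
 facet normal -0.485 -0.728 -0.485
  outer loop
   vertex 0.3 0.6 3.6
   vertex 0.2 3.0 0.1
   vertex 2.1 0.0 2.7
  endloop
 endfacet
 facet normal 0.321 0.295 -0.900
  outer loop
   vertex 4.3 2.5 1.4
   vertex 0.2 3.0 0.1
   vertex 4.6 3.7 1.9
  endloop
 endfacet
 facet normal -0.913 0.324 0.248
  outer loop
   vertex 1.5 4.6 2.8
   vertex 0.2 3.0 0.1
   vertex 0.3 0.6 3.6
  endloop
 endfacet
 facet normal -0.698 0.336 0.632
  outer loop
   vertex 1.5 4.6 2.8
   vertex 0.3 0.6 3.6
   vertex 2.3 2.5 4.8
  endloop
 endfacet
 facet normal -0.315 -0.728 -0.610
  outer loop
   vertex 1.8 0.8 1.9
   vertex 2.1 0.0 2.7
   vertex 0.2 3.0 0.1
  endloop
 endfacet
 facet normal 0.196 -0.531 -0.824
  outer loop
   vertex 1.8 0.8 1.9
   vertex 0.2 3.0 0.1
   vertex 4.3 2.5 1.4
  endloop
 endfacet
 facet normal 0.279 -0.625 -0.729
  outer loop
   vertex 1.8 0.8 1.9
   vertex 4.3 2.5 1.4
   vertex 2.1 0.0 2.7
  endloop
 endfacet
 facet normal 0.734 -0.677 -0.060
  outer loop
   vertex 3.7 1.6 4.2
   vertex 2.1 0.0 2.7
   vertex 4.3 2.5 1.4
  endloop
 endfacet
 facet normal 0.095 -0.730 0.677
  outer loop
   vertex 3.7 1.6 4.2
   vertex 0.3 0.6 3.6
   vertex 2.1 0.0 2.7
  endloop
 endfacet
 facet normal 0.011 -0.542 0.840
  outer loop
   vertex 3.7 1.6 4.2
   vertex 2.3 2.5 4.8
   vertex 0.3 0.6 3.6
  endloop
 endfacet
 facet normal 0.952 -0.285 0.112
  outer loop
   vertex 3.7 1.6 4.2
   vertex 4.3 2.5 1.4
   vertex 4.6 3.7 1.9
  endloop
 endfacet
 facet normal -0.071 0.673 0.736
  outer loop
   vertex 4.5 4.7 3.0
   vertex 1.5 4.6 2.8
   vertex 2.3 2.5 4.8
  endloop
 endfacet
 facet normal 0.960 -0.158 0.231
  outer loop
   vertex 4.5 4.7 3.0
   vertex 3.7 1.6 4.2
   vertex 4.6 3.7 1.9
  endloop
 endfacet
 facet normal 0.492 0.201 0.847
  outer loop
   vertex 4.5 4.7 3.0
   vertex 2.3 2.5 4.8
   vertex 3.7 1.6 4.2
  endloop
 endfacet
 facet normal 0.151 0.738 -0.657
  outer loop
   vertex 4.5 4.7 3.0
   vertex 4.6 3.7 1.9
   vertex 0.2 3.0 0.1
  endloop
 endfacet
 facet normal 0.005 0.859 -0.512
  outer loop
   vertex 4.5 4.7 3.0
   vertex 0.2 3.0 0.1
   vertex 1.5 4.6 2.8
  endloop
 endfacet
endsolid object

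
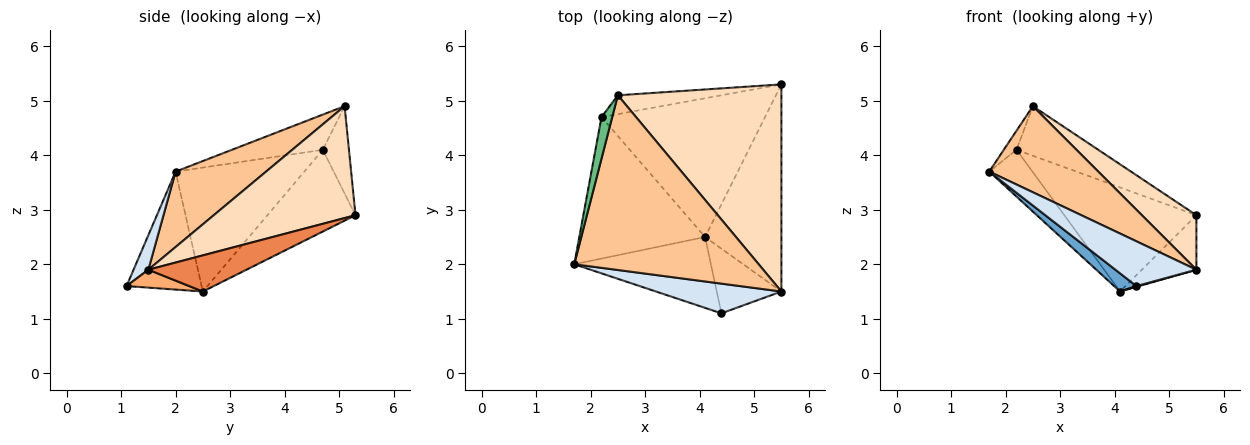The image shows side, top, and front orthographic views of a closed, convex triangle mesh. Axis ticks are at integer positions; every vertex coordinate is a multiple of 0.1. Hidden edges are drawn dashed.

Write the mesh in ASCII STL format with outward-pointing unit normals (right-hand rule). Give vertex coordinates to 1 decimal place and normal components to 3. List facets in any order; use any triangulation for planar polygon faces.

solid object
 facet normal -0.641 -0.191 -0.743
  outer loop
   vertex 4.1 2.5 1.5
   vertex 4.4 1.1 1.6
   vertex 1.7 2.0 3.7
  endloop
 endfacet
 facet normal -0.683 0.229 -0.693
  outer loop
   vertex 2.2 4.7 4.1
   vertex 4.1 2.5 1.5
   vertex 1.7 2.0 3.7
  endloop
 endfacet
 facet normal -0.371 0.557 -0.743
  outer loop
   vertex 2.2 4.7 4.1
   vertex 5.5 5.3 2.9
   vertex 4.1 2.5 1.5
  endloop
 endfacet
 facet normal 0.151 -0.824 0.547
  outer loop
   vertex 5.5 1.5 1.9
   vertex 1.7 2.0 3.7
   vertex 4.4 1.1 1.6
  endloop
 endfacet
 facet normal 0.416 0.231 -0.879
  outer loop
   vertex 5.5 1.5 1.9
   vertex 4.1 2.5 1.5
   vertex 5.5 5.3 2.9
  endloop
 endfacet
 facet normal 0.267 -0.012 -0.964
  outer loop
   vertex 5.5 1.5 1.9
   vertex 4.4 1.1 1.6
   vertex 4.1 2.5 1.5
  endloop
 endfacet
 facet normal 0.344 -0.415 0.842
  outer loop
   vertex 2.5 5.1 4.9
   vertex 1.7 2.0 3.7
   vertex 5.5 1.5 1.9
  endloop
 endfacet
 facet normal 0.552 -0.212 0.807
  outer loop
   vertex 2.5 5.1 4.9
   vertex 5.5 1.5 1.9
   vertex 5.5 5.3 2.9
  endloop
 endfacet
 facet normal -0.948 0.133 0.289
  outer loop
   vertex 2.5 5.1 4.9
   vertex 2.2 4.7 4.1
   vertex 1.7 2.0 3.7
  endloop
 endfacet
 facet normal -0.287 0.896 -0.340
  outer loop
   vertex 2.5 5.1 4.9
   vertex 5.5 5.3 2.9
   vertex 2.2 4.7 4.1
  endloop
 endfacet
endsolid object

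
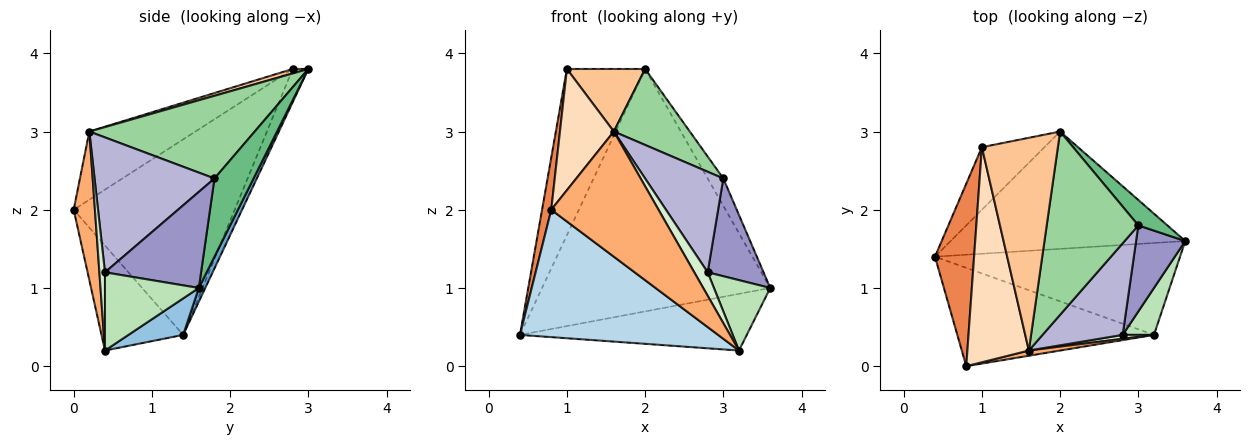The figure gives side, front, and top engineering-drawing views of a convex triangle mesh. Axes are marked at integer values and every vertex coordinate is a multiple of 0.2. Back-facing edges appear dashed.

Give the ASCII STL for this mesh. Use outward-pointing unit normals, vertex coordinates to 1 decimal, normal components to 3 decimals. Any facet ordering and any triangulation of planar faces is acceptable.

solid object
 facet normal 0.025 0.900 -0.435
  outer loop
   vertex 2.0 3.0 3.8
   vertex 3.6 1.6 1.0
   vertex 0.4 1.4 0.4
  endloop
 endfacet
 facet normal 0.126 0.521 -0.844
  outer loop
   vertex 3.2 0.4 0.2
   vertex 0.4 1.4 0.4
   vertex 3.6 1.6 1.0
  endloop
 endfacet
 facet normal -0.310 -0.753 -0.581
  outer loop
   vertex 3.2 0.4 0.2
   vertex 0.8 0.0 2.0
   vertex 0.4 1.4 0.4
  endloop
 endfacet
 facet normal -0.184 0.920 -0.346
  outer loop
   vertex 1.0 2.8 3.8
   vertex 2.0 3.0 3.8
   vertex 0.4 1.4 0.4
  endloop
 endfacet
 facet normal -0.979 -0.056 0.196
  outer loop
   vertex 1.0 2.8 3.8
   vertex 0.4 1.4 0.4
   vertex 0.8 0.0 2.0
  endloop
 endfacet
 facet normal 0.194 -0.980 0.041
  outer loop
   vertex 1.6 0.2 3.0
   vertex 0.8 0.0 2.0
   vertex 3.2 0.4 0.2
  endloop
 endfacet
 facet normal 0.056 -0.282 0.958
  outer loop
   vertex 1.6 0.2 3.0
   vertex 2.0 3.0 3.8
   vertex 1.0 2.8 3.8
  endloop
 endfacet
 facet normal -0.695 -0.353 0.626
  outer loop
   vertex 1.6 0.2 3.0
   vertex 1.0 2.8 3.8
   vertex 0.8 0.0 2.0
  endloop
 endfacet
 facet normal 0.878 0.351 0.326
  outer loop
   vertex 3.0 1.8 2.4
   vertex 3.6 1.6 1.0
   vertex 2.0 3.0 3.8
  endloop
 endfacet
 facet normal 0.640 -0.294 0.710
  outer loop
   vertex 3.0 1.8 2.4
   vertex 2.0 3.0 3.8
   vertex 1.6 0.2 3.0
  endloop
 endfacet
 facet normal 0.811 -0.487 0.324
  outer loop
   vertex 2.8 0.4 1.2
   vertex 3.2 0.4 0.2
   vertex 3.6 1.6 1.0
  endloop
 endfacet
 facet normal 0.380 -0.912 0.152
  outer loop
   vertex 2.8 0.4 1.2
   vertex 1.6 0.2 3.0
   vertex 3.2 0.4 0.2
  endloop
 endfacet
 facet normal 0.791 -0.460 0.405
  outer loop
   vertex 2.8 0.4 1.2
   vertex 3.6 1.6 1.0
   vertex 3.0 1.8 2.4
  endloop
 endfacet
 facet normal 0.750 -0.489 0.446
  outer loop
   vertex 2.8 0.4 1.2
   vertex 3.0 1.8 2.4
   vertex 1.6 0.2 3.0
  endloop
 endfacet
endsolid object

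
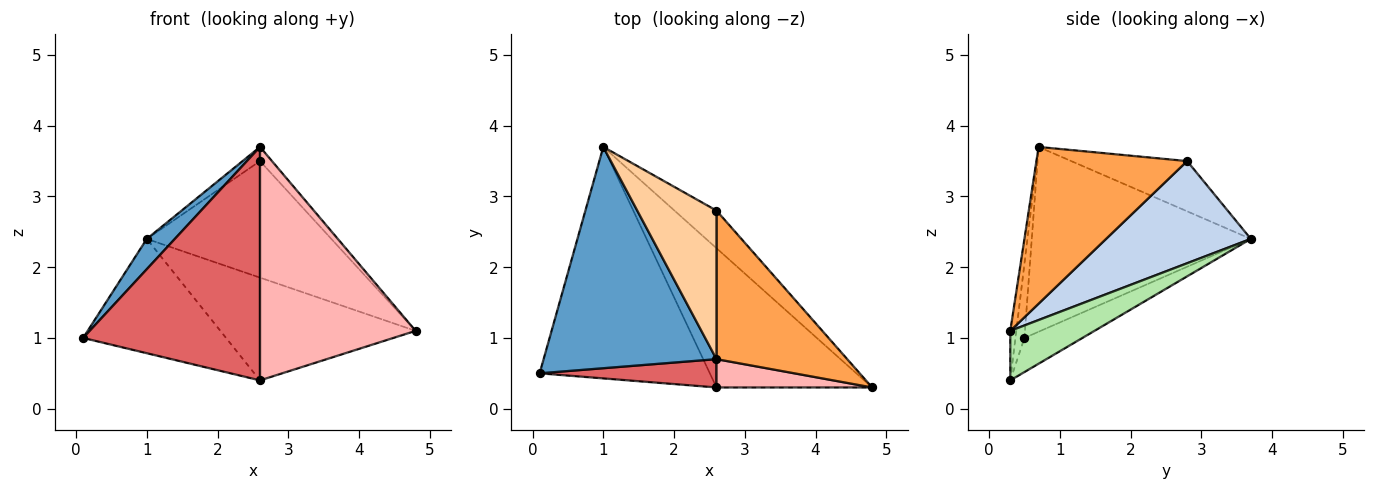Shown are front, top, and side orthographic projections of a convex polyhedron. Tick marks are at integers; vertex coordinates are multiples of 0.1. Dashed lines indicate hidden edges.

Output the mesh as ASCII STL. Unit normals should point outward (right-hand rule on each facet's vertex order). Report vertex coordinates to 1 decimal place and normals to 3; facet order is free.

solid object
 facet normal -0.727 -0.093 0.680
  outer loop
   vertex 2.6 0.7 3.7
   vertex 1.0 3.7 2.4
   vertex 0.1 0.5 1.0
  endloop
 endfacet
 facet normal 0.598 0.763 -0.246
  outer loop
   vertex 2.6 2.8 3.5
   vertex 4.8 0.3 1.1
   vertex 1.0 3.7 2.4
  endloop
 endfacet
 facet normal 0.767 0.061 0.639
  outer loop
   vertex 2.6 2.8 3.5
   vertex 2.6 0.7 3.7
   vertex 4.8 0.3 1.1
  endloop
 endfacet
 facet normal -0.534 0.080 0.842
  outer loop
   vertex 2.6 2.8 3.5
   vertex 1.0 3.7 2.4
   vertex 2.6 0.7 3.7
  endloop
 endfacet
 facet normal -0.177 0.436 -0.882
  outer loop
   vertex 2.6 0.3 0.4
   vertex 0.1 0.5 1.0
   vertex 1.0 3.7 2.4
  endloop
 endfacet
 facet normal 0.248 0.575 -0.779
  outer loop
   vertex 2.6 0.3 0.4
   vertex 1.0 3.7 2.4
   vertex 4.8 0.3 1.1
  endloop
 endfacet
 facet normal -0.050 -0.991 0.120
  outer loop
   vertex 2.6 0.3 0.4
   vertex 2.6 0.7 3.7
   vertex 0.1 0.5 1.0
  endloop
 endfacet
 facet normal -0.038 -0.992 0.120
  outer loop
   vertex 2.6 0.3 0.4
   vertex 4.8 0.3 1.1
   vertex 2.6 0.7 3.7
  endloop
 endfacet
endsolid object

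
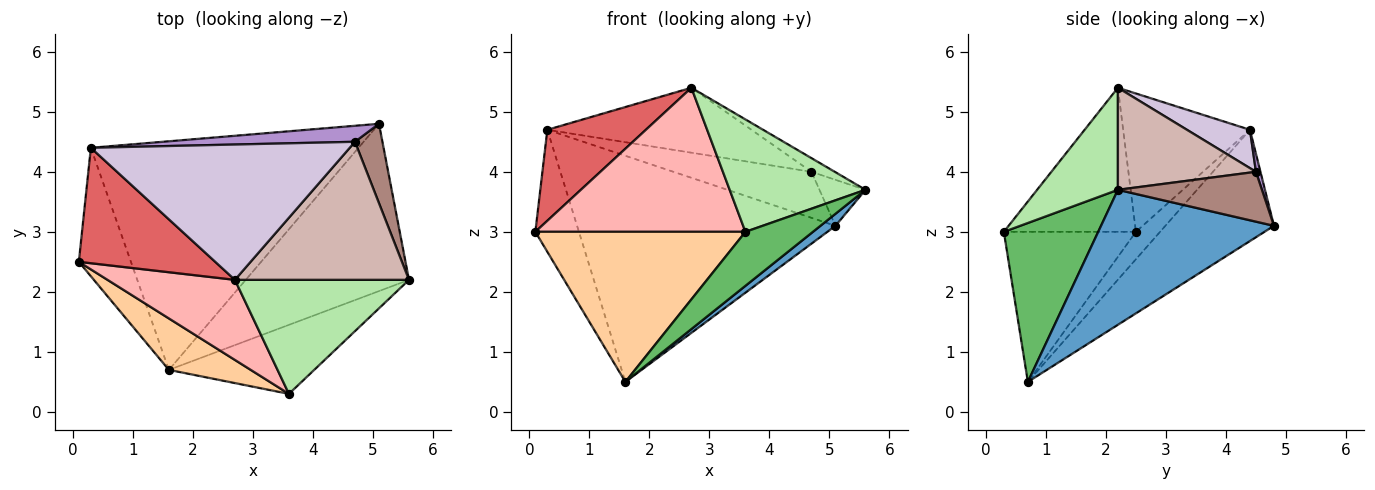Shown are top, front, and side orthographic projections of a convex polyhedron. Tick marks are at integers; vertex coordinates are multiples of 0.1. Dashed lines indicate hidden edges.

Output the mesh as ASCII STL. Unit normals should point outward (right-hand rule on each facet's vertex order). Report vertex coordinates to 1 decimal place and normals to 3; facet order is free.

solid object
 facet normal 0.636 -0.055 -0.769
  outer loop
   vertex 1.6 0.7 0.5
   vertex 5.1 4.8 3.1
   vertex 5.6 2.2 3.7
  endloop
 endfacet
 facet normal -0.357 0.644 -0.677
  outer loop
   vertex 0.3 4.4 4.7
   vertex 1.6 0.7 0.5
   vertex 0.1 2.5 3.0
  endloop
 endfacet
 facet normal -0.283 0.674 -0.682
  outer loop
   vertex 0.3 4.4 4.7
   vertex 5.1 4.8 3.1
   vertex 1.6 0.7 0.5
  endloop
 endfacet
 facet normal -0.511 -0.813 0.279
  outer loop
   vertex 3.6 0.3 3.0
   vertex 0.1 2.5 3.0
   vertex 1.6 0.7 0.5
  endloop
 endfacet
 facet normal 0.653 -0.467 -0.597
  outer loop
   vertex 3.6 0.3 3.0
   vertex 1.6 0.7 0.5
   vertex 5.6 2.2 3.7
  endloop
 endfacet
 facet normal 0.385 -0.648 0.657
  outer loop
   vertex 2.7 2.2 5.4
   vertex 3.6 0.3 3.0
   vertex 5.6 2.2 3.7
  endloop
 endfacet
 facet normal -0.623 -0.484 0.614
  outer loop
   vertex 2.7 2.2 5.4
   vertex 0.3 4.4 4.7
   vertex 0.1 2.5 3.0
  endloop
 endfacet
 facet normal -0.481 -0.766 0.426
  outer loop
   vertex 2.7 2.2 5.4
   vertex 0.1 2.5 3.0
   vertex 3.6 0.3 3.0
  endloop
 endfacet
 facet normal 0.031 0.944 0.328
  outer loop
   vertex 4.7 4.5 4.0
   vertex 5.1 4.8 3.1
   vertex 0.3 4.4 4.7
  endloop
 endfacet
 facet normal 0.132 0.429 0.894
  outer loop
   vertex 4.7 4.5 4.0
   vertex 0.3 4.4 4.7
   vertex 2.7 2.2 5.4
  endloop
 endfacet
 facet normal 0.843 0.269 0.465
  outer loop
   vertex 4.7 4.5 4.0
   vertex 5.6 2.2 3.7
   vertex 5.1 4.8 3.1
  endloop
 endfacet
 facet normal 0.504 0.085 0.860
  outer loop
   vertex 4.7 4.5 4.0
   vertex 2.7 2.2 5.4
   vertex 5.6 2.2 3.7
  endloop
 endfacet
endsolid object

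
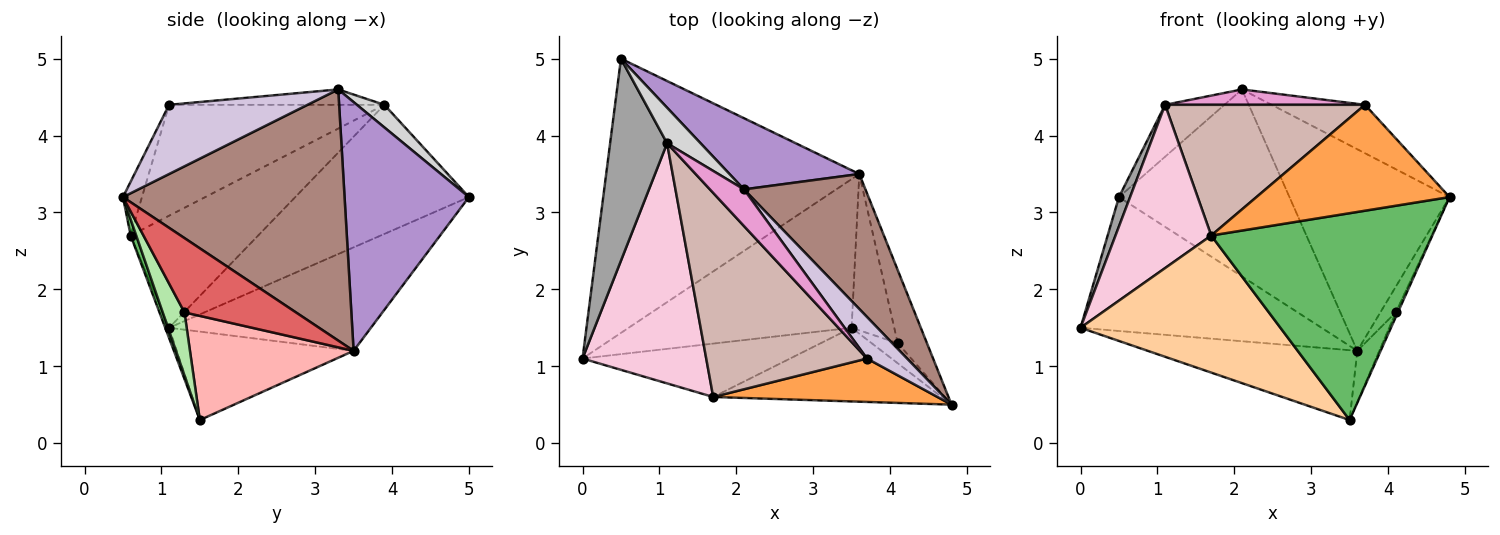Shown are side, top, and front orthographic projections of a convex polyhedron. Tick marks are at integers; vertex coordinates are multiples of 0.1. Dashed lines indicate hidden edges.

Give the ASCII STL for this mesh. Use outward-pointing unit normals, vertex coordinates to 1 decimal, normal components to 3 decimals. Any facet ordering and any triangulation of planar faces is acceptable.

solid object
 facet normal -0.345 0.412 -0.843
  outer loop
   vertex 3.6 3.5 1.2
   vertex 0.0 1.1 1.5
   vertex 0.5 5.0 3.2
  endloop
 endfacet
 facet normal -0.338 0.400 -0.852
  outer loop
   vertex 3.6 3.5 1.2
   vertex 3.5 1.5 0.3
   vertex 0.0 1.1 1.5
  endloop
 endfacet
 facet normal -0.091 -0.921 0.378
  outer loop
   vertex 1.7 0.6 2.7
   vertex 4.8 0.5 3.2
   vertex 3.7 1.1 4.4
  endloop
 endfacet
 facet normal -0.018 -0.932 -0.363
  outer loop
   vertex 1.7 0.6 2.7
   vertex 0.0 1.1 1.5
   vertex 3.5 1.5 0.3
  endloop
 endfacet
 facet normal 0.024 -0.942 -0.335
  outer loop
   vertex 1.7 0.6 2.7
   vertex 3.5 1.5 0.3
   vertex 4.8 0.5 3.2
  endloop
 endfacet
 facet normal 0.920 0.090 -0.381
  outer loop
   vertex 4.1 1.3 1.7
   vertex 4.8 0.5 3.2
   vertex 3.5 1.5 0.3
  endloop
 endfacet
 facet normal 0.923 0.127 -0.363
  outer loop
   vertex 4.1 1.3 1.7
   vertex 3.6 3.5 1.2
   vertex 4.8 0.5 3.2
  endloop
 endfacet
 facet normal 0.918 0.123 -0.376
  outer loop
   vertex 4.1 1.3 1.7
   vertex 3.5 1.5 0.3
   vertex 3.6 3.5 1.2
  endloop
 endfacet
 facet normal 0.563 0.772 0.294
  outer loop
   vertex 2.1 3.3 4.6
   vertex 3.6 3.5 1.2
   vertex 0.5 5.0 3.2
  endloop
 endfacet
 facet normal 0.747 0.504 0.433
  outer loop
   vertex 2.1 3.3 4.6
   vertex 3.7 1.1 4.4
   vertex 4.8 0.5 3.2
  endloop
 endfacet
 facet normal 0.755 0.545 0.365
  outer loop
   vertex 2.1 3.3 4.6
   vertex 4.8 0.5 3.2
   vertex 3.6 3.5 1.2
  endloop
 endfacet
 facet normal -0.502 -0.466 0.728
  outer loop
   vertex 1.1 3.9 4.4
   vertex 1.7 0.6 2.7
   vertex 3.7 1.1 4.4
  endloop
 endfacet
 facet normal -0.384 -0.357 0.851
  outer loop
   vertex 1.1 3.9 4.4
   vertex 3.7 1.1 4.4
   vertex 2.1 3.3 4.6
  endloop
 endfacet
 facet normal -0.600 -0.450 0.662
  outer loop
   vertex 1.1 3.9 4.4
   vertex 0.0 1.1 1.5
   vertex 1.7 0.6 2.7
  endloop
 endfacet
 facet normal -0.913 -0.059 0.403
  outer loop
   vertex 1.1 3.9 4.4
   vertex 0.5 5.0 3.2
   vertex 0.0 1.1 1.5
  endloop
 endfacet
 facet normal 0.357 0.771 0.528
  outer loop
   vertex 1.1 3.9 4.4
   vertex 2.1 3.3 4.6
   vertex 0.5 5.0 3.2
  endloop
 endfacet
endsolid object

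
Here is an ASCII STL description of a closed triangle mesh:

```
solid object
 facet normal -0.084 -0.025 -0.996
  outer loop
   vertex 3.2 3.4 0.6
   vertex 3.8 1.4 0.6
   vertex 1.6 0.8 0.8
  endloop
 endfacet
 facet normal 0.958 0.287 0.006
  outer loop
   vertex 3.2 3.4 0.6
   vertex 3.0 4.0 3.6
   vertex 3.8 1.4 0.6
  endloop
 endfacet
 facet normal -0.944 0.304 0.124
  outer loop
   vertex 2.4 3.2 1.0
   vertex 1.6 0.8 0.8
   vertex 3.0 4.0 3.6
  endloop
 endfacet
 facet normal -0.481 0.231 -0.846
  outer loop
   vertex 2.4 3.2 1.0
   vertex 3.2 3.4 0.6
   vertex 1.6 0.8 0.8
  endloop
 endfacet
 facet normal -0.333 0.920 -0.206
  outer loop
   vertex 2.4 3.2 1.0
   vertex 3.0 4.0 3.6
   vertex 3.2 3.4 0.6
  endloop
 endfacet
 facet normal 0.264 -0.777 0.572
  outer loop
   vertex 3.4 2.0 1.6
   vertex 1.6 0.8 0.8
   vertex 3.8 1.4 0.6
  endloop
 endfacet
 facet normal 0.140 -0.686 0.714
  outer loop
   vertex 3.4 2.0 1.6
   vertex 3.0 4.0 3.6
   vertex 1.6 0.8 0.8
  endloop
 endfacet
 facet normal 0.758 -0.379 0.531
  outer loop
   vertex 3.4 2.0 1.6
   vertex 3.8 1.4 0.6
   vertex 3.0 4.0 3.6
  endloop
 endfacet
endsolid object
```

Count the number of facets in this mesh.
8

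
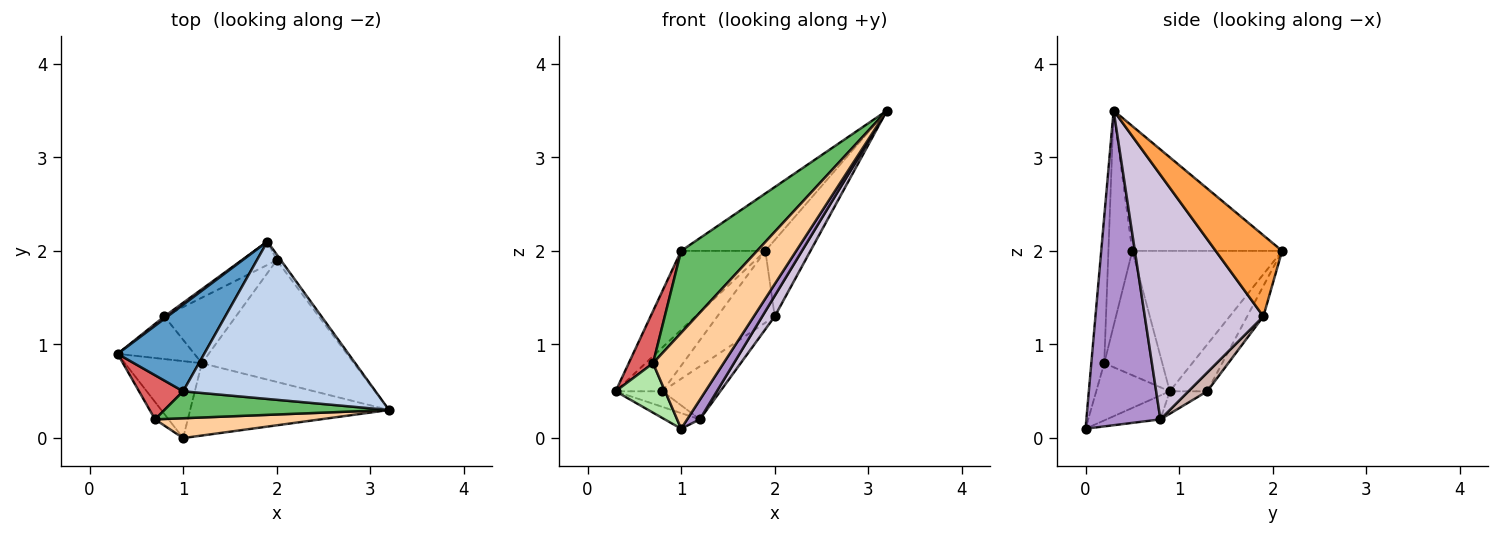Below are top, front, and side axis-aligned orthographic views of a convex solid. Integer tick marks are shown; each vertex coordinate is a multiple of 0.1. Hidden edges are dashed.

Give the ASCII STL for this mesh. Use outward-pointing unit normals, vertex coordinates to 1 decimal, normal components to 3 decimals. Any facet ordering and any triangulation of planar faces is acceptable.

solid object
 facet normal -0.768 0.432 0.473
  outer loop
   vertex 1.0 0.5 2.0
   vertex 1.9 2.1 2.0
   vertex 0.3 0.9 0.5
  endloop
 endfacet
 facet normal -0.520 0.293 0.802
  outer loop
   vertex 1.0 0.5 2.0
   vertex 3.2 0.3 3.5
   vertex 1.9 2.1 2.0
  endloop
 endfacet
 facet normal 0.826 0.562 -0.042
  outer loop
   vertex 2.0 1.9 1.3
   vertex 1.9 2.1 2.0
   vertex 3.2 0.3 3.5
  endloop
 endfacet
 facet normal -0.177 -0.964 0.200
  outer loop
   vertex 0.7 0.2 0.8
   vertex 1.0 0.0 0.1
   vertex 3.2 0.3 3.5
  endloop
 endfacet
 facet normal -0.287 -0.910 0.299
  outer loop
   vertex 0.7 0.2 0.8
   vertex 3.2 0.3 3.5
   vertex 1.0 0.5 2.0
  endloop
 endfacet
 facet normal -0.814 -0.548 -0.192
  outer loop
   vertex 0.7 0.2 0.8
   vertex 0.3 0.9 0.5
   vertex 1.0 0.0 0.1
  endloop
 endfacet
 facet normal -0.876 -0.368 0.311
  outer loop
   vertex 0.7 0.2 0.8
   vertex 1.0 0.5 2.0
   vertex 0.3 0.9 0.5
  endloop
 endfacet
 facet normal -0.291 0.190 -0.938
  outer loop
   vertex 1.2 0.8 0.2
   vertex 1.0 0.0 0.1
   vertex 0.3 0.9 0.5
  endloop
 endfacet
 facet normal 0.837 -0.143 -0.529
  outer loop
   vertex 1.2 0.8 0.2
   vertex 3.2 0.3 3.5
   vertex 1.0 0.0 0.1
  endloop
 endfacet
 facet normal 0.846 -0.089 -0.526
  outer loop
   vertex 1.2 0.8 0.2
   vertex 2.0 1.9 1.3
   vertex 3.2 0.3 3.5
  endloop
 endfacet
 facet normal -0.265 0.331 -0.906
  outer loop
   vertex 0.8 1.3 0.5
   vertex 1.2 0.8 0.2
   vertex 0.3 0.9 0.5
  endloop
 endfacet
 facet normal 0.199 0.617 -0.762
  outer loop
   vertex 0.8 1.3 0.5
   vertex 2.0 1.9 1.3
   vertex 1.2 0.8 0.2
  endloop
 endfacet
 facet normal -0.624 0.780 0.042
  outer loop
   vertex 0.8 1.3 0.5
   vertex 0.3 0.9 0.5
   vertex 1.9 2.1 2.0
  endloop
 endfacet
 facet normal -0.259 0.918 -0.299
  outer loop
   vertex 0.8 1.3 0.5
   vertex 1.9 2.1 2.0
   vertex 2.0 1.9 1.3
  endloop
 endfacet
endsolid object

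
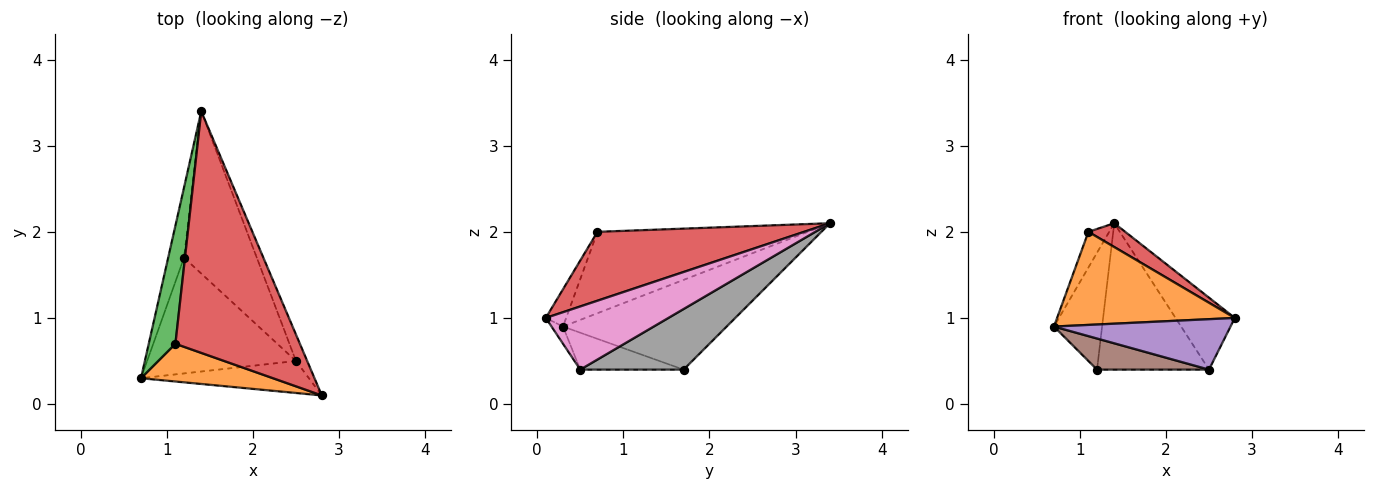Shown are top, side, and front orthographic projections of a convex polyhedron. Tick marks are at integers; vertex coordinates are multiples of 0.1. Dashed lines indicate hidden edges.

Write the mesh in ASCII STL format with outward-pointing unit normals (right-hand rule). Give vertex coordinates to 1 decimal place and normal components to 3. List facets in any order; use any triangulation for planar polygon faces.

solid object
 facet normal -0.946 0.278 -0.167
  outer loop
   vertex 1.2 1.7 0.4
   vertex 0.7 0.3 0.9
   vertex 1.4 3.4 2.1
  endloop
 endfacet
 facet normal -0.106 -0.922 0.374
  outer loop
   vertex 1.1 0.7 2.0
   vertex 0.7 0.3 0.9
   vertex 2.8 0.1 1.0
  endloop
 endfacet
 facet normal -0.946 0.094 0.310
  outer loop
   vertex 1.1 0.7 2.0
   vertex 1.4 3.4 2.1
   vertex 0.7 0.3 0.9
  endloop
 endfacet
 facet normal 0.482 -0.086 0.872
  outer loop
   vertex 1.1 0.7 2.0
   vertex 2.8 0.1 1.0
   vertex 1.4 3.4 2.1
  endloop
 endfacet
 facet normal -0.055 -0.843 -0.535
  outer loop
   vertex 2.5 0.5 0.4
   vertex 2.8 0.1 1.0
   vertex 0.7 0.3 0.9
  endloop
 endfacet
 facet normal -0.233 -0.252 -0.939
  outer loop
   vertex 2.5 0.5 0.4
   vertex 0.7 0.3 0.9
   vertex 1.2 1.7 0.4
  endloop
 endfacet
 facet normal 0.889 0.430 -0.158
  outer loop
   vertex 2.5 0.5 0.4
   vertex 1.4 3.4 2.1
   vertex 2.8 0.1 1.0
  endloop
 endfacet
 facet normal 0.526 0.570 -0.632
  outer loop
   vertex 2.5 0.5 0.4
   vertex 1.2 1.7 0.4
   vertex 1.4 3.4 2.1
  endloop
 endfacet
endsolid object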